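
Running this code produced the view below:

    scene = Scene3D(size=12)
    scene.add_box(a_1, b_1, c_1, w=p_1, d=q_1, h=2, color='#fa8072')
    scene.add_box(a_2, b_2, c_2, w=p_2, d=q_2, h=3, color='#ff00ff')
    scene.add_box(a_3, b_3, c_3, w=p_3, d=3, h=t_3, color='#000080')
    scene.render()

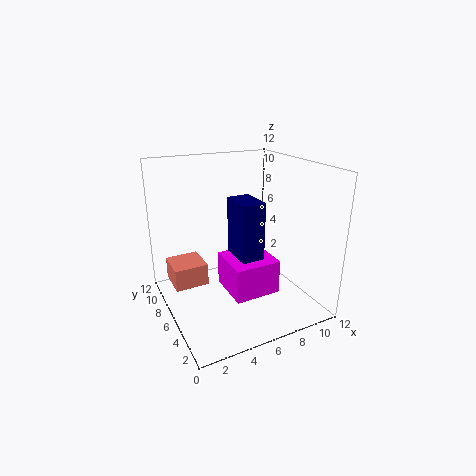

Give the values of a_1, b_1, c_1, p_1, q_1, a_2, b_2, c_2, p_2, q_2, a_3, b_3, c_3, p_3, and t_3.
a_1 = 1
b_1 = 8
c_1 = 1
p_1 = 3
q_1 = 3
a_2 = 5
b_2 = 4
c_2 = 1
p_2 = 4
q_2 = 4
a_3 = 6
b_3 = 5
c_3 = 4
p_3 = 2
t_3 = 5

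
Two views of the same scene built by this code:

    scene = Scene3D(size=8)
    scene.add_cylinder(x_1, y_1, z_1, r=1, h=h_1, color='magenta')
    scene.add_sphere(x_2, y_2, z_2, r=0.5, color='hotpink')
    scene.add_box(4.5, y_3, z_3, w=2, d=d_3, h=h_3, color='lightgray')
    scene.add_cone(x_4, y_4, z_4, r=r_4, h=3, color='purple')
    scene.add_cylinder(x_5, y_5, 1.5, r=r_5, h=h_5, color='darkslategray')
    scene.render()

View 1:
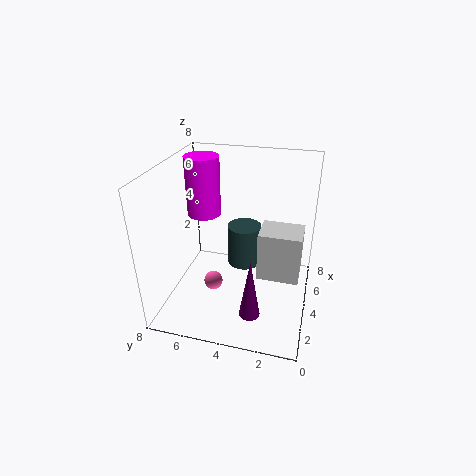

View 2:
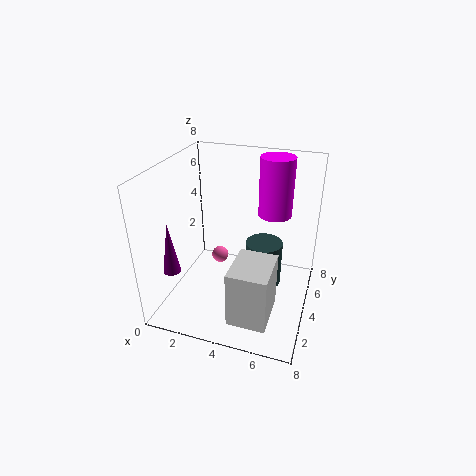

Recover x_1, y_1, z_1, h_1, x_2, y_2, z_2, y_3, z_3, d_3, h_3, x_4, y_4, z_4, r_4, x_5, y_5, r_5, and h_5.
x_1 = 5.5, y_1 = 6.5, z_1 = 4.5, h_1 = 3.5, x_2 = 2.5, y_2 = 5, z_2 = 2, y_3 = 0.5, z_3 = 1, d_3 = 2.5, h_3 = 3, x_4 = 0.5, y_4 = 2.5, z_4 = 2, r_4 = 0.5, x_5 = 5.5, y_5 = 4, r_5 = 1, h_5 = 2.5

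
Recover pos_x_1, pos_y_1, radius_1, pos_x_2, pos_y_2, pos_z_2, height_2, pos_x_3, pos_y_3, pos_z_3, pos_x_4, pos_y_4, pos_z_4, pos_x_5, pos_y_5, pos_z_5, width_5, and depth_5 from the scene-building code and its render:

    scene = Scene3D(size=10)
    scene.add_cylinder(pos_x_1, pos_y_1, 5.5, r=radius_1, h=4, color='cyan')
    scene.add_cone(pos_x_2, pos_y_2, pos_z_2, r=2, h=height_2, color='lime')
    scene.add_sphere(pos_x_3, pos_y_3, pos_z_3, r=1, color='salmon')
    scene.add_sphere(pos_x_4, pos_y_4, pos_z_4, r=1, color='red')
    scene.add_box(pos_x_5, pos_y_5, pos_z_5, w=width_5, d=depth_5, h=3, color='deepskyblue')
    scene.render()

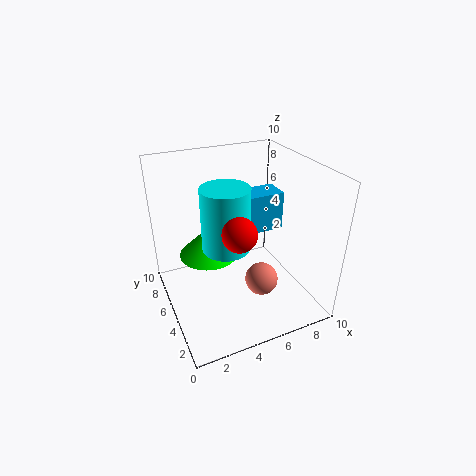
pos_x_1 = 3.5, pos_y_1 = 3.5, radius_1 = 1.5, pos_x_2 = 3, pos_y_2 = 5.5, pos_z_2 = 4, height_2 = 2, pos_x_3 = 5, pos_y_3 = 1.5, pos_z_3 = 4, pos_x_4 = 3.5, pos_y_4 = 1.5, pos_z_4 = 7.5, pos_x_5 = 6.5, pos_y_5 = 6.5, pos_z_5 = 4, width_5 = 3, depth_5 = 2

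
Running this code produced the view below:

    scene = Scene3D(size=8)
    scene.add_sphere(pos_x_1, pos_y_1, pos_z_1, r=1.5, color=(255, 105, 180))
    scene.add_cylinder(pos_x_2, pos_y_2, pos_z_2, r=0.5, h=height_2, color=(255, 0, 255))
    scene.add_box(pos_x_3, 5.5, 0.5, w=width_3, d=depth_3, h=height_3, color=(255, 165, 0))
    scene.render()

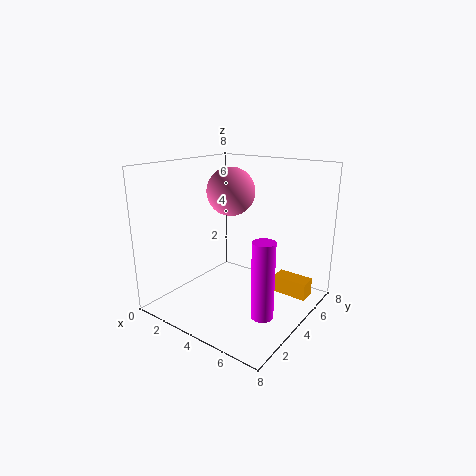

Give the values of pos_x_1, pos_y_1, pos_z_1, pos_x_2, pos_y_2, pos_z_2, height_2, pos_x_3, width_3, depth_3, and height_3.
pos_x_1 = 2; pos_y_1 = 6; pos_z_1 = 6; pos_x_2 = 7.5; pos_y_2 = 1; pos_z_2 = 2; height_2 = 3.5; pos_x_3 = 5.5; width_3 = 2; depth_3 = 1; height_3 = 1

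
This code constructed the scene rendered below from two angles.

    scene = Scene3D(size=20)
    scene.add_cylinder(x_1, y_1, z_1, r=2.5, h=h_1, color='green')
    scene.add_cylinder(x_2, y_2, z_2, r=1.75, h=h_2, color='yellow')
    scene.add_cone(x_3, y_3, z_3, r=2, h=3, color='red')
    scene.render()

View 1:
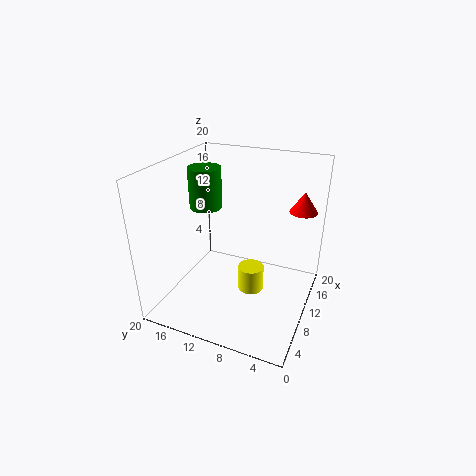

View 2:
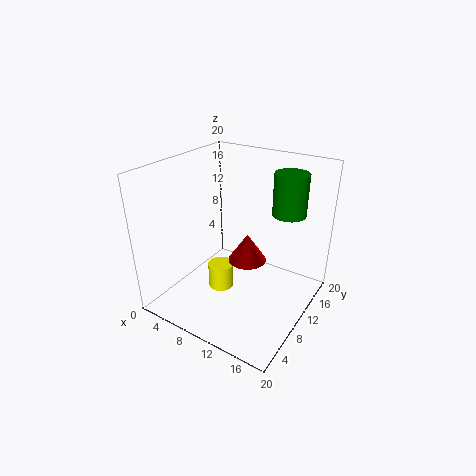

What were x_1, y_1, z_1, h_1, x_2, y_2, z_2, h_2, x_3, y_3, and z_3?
x_1 = 14.25
y_1 = 17.25
z_1 = 11.75
h_1 = 6.25
x_2 = 8.75
y_2 = 7.5
z_2 = 3.25
h_2 = 3.5
x_3 = 16
y_3 = 2.5
z_3 = 12.75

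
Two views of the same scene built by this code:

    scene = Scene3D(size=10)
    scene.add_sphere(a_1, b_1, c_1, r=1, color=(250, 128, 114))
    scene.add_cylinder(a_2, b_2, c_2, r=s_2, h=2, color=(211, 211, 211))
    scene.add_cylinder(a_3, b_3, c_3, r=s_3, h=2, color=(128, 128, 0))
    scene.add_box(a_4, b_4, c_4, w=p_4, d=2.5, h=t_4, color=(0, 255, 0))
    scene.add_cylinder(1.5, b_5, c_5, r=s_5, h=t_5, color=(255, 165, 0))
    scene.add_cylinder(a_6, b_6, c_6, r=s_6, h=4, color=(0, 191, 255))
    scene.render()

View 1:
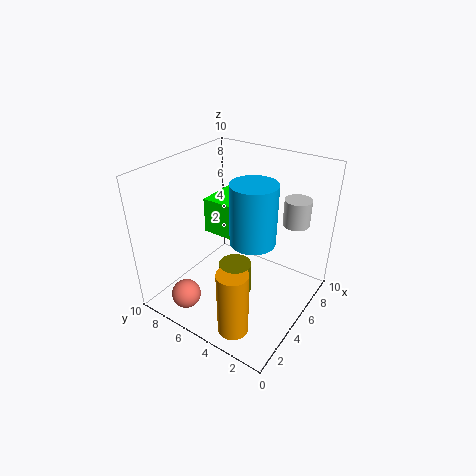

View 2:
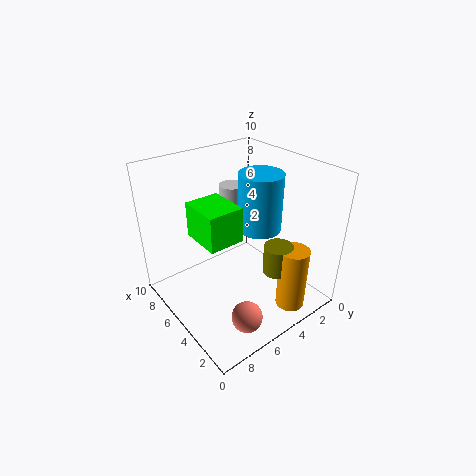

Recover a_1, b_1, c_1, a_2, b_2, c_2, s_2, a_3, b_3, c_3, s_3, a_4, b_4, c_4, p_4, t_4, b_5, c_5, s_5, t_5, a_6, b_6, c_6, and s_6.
a_1 = 1.5
b_1 = 7
c_1 = 1.5
a_2 = 9
b_2 = 2.5
c_2 = 5
s_2 = 1
a_3 = 2.5
b_3 = 3.5
c_3 = 3
s_3 = 1
a_4 = 4.5
b_4 = 5
c_4 = 5
p_4 = 3
t_4 = 2.5
b_5 = 3
c_5 = 0.5
s_5 = 1
t_5 = 4.5
a_6 = 4.5
b_6 = 3.5
c_6 = 5.5
s_6 = 1.5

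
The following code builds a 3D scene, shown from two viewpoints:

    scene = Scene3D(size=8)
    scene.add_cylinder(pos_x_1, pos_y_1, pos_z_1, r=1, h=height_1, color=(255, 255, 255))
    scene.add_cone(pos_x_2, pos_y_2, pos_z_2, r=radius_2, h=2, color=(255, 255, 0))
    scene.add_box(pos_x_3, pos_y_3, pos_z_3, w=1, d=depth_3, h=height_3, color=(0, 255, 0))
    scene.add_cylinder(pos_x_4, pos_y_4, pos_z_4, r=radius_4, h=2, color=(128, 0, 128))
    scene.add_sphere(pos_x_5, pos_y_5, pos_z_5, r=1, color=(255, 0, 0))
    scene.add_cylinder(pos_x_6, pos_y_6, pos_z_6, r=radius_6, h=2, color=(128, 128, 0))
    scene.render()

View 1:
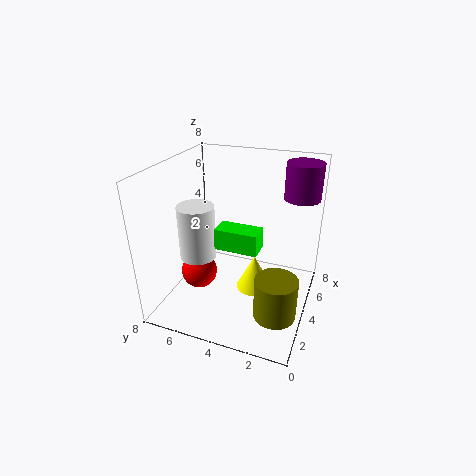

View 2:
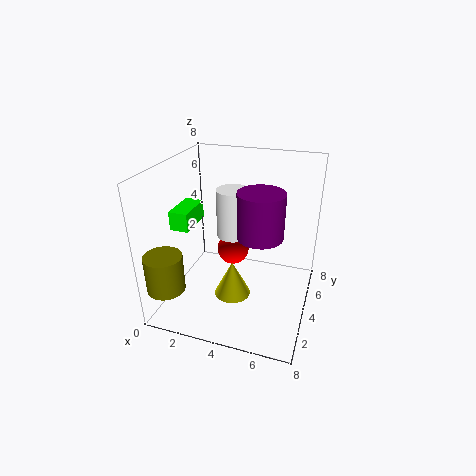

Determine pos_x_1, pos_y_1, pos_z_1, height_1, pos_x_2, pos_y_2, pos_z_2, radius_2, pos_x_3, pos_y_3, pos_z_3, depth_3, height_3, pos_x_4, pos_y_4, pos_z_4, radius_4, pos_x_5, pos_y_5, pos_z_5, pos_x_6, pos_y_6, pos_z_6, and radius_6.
pos_x_1 = 3, pos_y_1 = 6, pos_z_1 = 3, height_1 = 3, pos_x_2 = 4, pos_y_2 = 3, pos_z_2 = 1, radius_2 = 1, pos_x_3 = 1, pos_y_3 = 2, pos_z_3 = 5, depth_3 = 2, height_3 = 1, pos_x_4 = 6, pos_y_4 = 1, pos_z_4 = 6, radius_4 = 1, pos_x_5 = 3, pos_y_5 = 6, pos_z_5 = 2, pos_x_6 = 1, pos_y_6 = 1, pos_z_6 = 2, radius_6 = 1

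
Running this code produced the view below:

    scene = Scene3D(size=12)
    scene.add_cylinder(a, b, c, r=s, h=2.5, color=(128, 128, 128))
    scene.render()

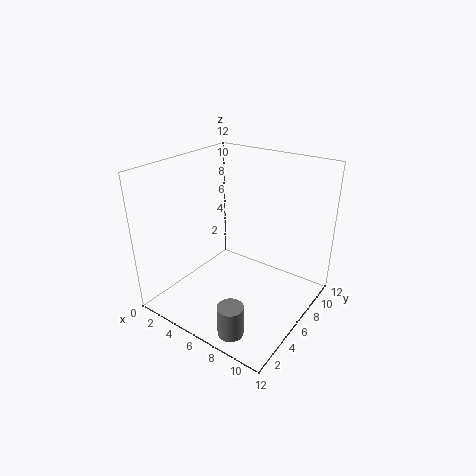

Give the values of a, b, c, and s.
a = 8.5, b = 1.5, c = 0.5, s = 1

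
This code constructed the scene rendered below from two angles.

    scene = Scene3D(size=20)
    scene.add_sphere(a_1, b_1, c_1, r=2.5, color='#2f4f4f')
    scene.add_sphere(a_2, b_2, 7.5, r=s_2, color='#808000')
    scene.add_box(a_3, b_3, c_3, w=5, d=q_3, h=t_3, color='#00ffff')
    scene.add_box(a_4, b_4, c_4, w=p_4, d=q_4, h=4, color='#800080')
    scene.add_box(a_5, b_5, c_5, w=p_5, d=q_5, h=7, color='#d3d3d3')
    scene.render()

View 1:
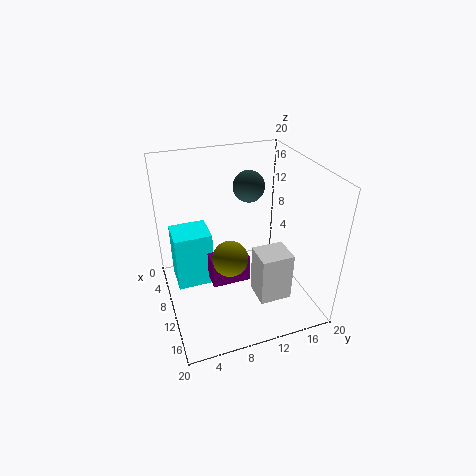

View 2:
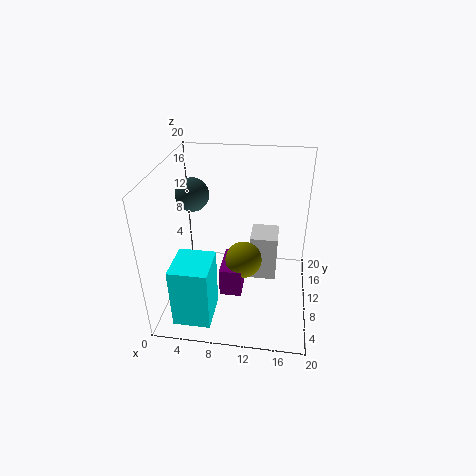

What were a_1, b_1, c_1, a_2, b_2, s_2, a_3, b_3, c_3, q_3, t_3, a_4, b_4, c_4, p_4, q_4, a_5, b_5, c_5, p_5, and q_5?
a_1 = 2.5
b_1 = 14.5
c_1 = 14
a_2 = 11
b_2 = 8.5
s_2 = 2.5
a_3 = 2.5
b_3 = 1.5
c_3 = 1
q_3 = 5.5
t_3 = 8.5
a_4 = 8
b_4 = 6
c_4 = 3
p_4 = 3
q_4 = 5.5
a_5 = 11.5
b_5 = 11.5
c_5 = 2
p_5 = 4
q_5 = 4.5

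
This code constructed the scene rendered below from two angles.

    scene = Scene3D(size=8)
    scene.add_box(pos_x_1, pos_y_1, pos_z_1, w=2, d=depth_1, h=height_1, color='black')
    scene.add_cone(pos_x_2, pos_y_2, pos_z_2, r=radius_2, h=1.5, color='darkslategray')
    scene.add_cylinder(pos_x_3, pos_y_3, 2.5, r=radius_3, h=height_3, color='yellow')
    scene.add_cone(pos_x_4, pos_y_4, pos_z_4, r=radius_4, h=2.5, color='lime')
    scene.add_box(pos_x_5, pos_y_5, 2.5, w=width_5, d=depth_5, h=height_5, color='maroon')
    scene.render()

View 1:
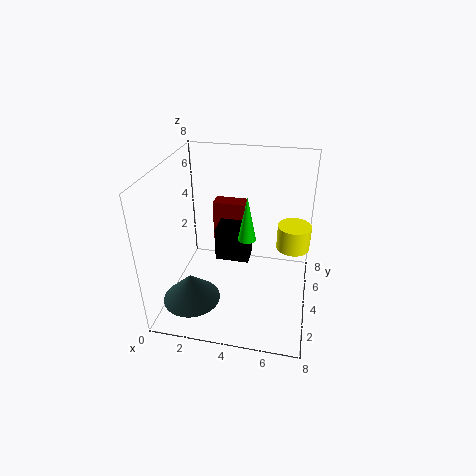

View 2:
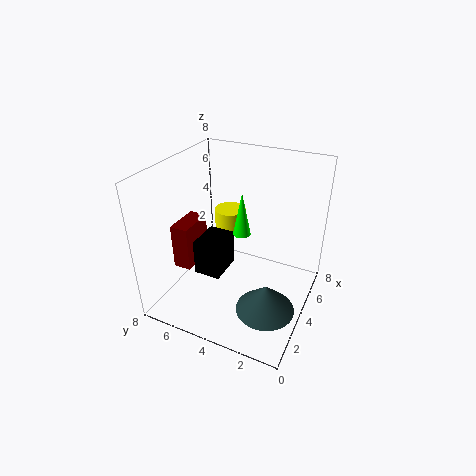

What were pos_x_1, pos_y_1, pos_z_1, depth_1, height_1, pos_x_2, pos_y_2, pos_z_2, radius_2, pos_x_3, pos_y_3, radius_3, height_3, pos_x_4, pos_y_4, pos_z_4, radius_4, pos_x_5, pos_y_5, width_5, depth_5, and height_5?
pos_x_1 = 2.5; pos_y_1 = 4.5; pos_z_1 = 2; depth_1 = 1.5; height_1 = 2; pos_x_2 = 2; pos_y_2 = 1.5; pos_z_2 = 1.5; radius_2 = 1.5; pos_x_3 = 7; pos_y_3 = 6; radius_3 = 1; height_3 = 1.5; pos_x_4 = 4.5; pos_y_4 = 4; pos_z_4 = 4; radius_4 = 0.5; pos_x_5 = 2; pos_y_5 = 6; width_5 = 2; depth_5 = 1; height_5 = 2.5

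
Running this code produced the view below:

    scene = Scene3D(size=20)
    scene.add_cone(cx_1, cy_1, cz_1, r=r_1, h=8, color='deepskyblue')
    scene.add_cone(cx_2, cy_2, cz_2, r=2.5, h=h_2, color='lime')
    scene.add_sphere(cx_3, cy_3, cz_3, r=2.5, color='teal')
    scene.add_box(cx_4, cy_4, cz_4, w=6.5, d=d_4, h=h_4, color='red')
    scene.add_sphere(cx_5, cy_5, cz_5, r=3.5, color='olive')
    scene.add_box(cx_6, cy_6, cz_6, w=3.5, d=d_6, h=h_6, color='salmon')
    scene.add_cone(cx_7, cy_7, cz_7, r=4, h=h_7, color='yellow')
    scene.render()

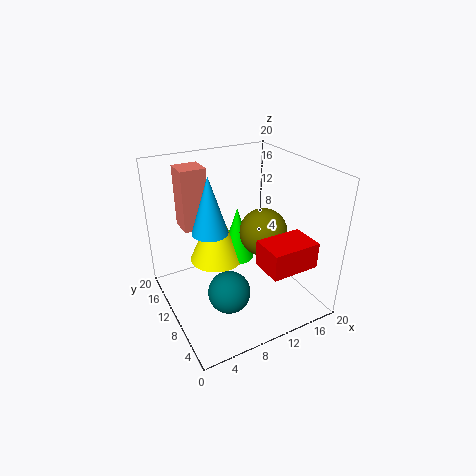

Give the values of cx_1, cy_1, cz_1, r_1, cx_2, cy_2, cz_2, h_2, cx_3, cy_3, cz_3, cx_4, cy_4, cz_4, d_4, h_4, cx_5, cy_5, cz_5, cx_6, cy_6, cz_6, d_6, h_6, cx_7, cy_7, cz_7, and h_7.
cx_1 = 6.5
cy_1 = 11.5
cz_1 = 11
r_1 = 2.5
cx_2 = 11.5
cy_2 = 13
cz_2 = 5
h_2 = 8
cx_3 = 5
cy_3 = 3
cz_3 = 7.5
cx_4 = 10.5
cy_4 = 1.5
cz_4 = 8
d_4 = 4.5
h_4 = 3.5
cx_5 = 14.5
cy_5 = 10.5
cz_5 = 9.5
cx_6 = 3.5
cy_6 = 13
cz_6 = 11
d_6 = 3.5
h_6 = 8.5
cx_7 = 8.5
cy_7 = 14
cz_7 = 5
h_7 = 8.5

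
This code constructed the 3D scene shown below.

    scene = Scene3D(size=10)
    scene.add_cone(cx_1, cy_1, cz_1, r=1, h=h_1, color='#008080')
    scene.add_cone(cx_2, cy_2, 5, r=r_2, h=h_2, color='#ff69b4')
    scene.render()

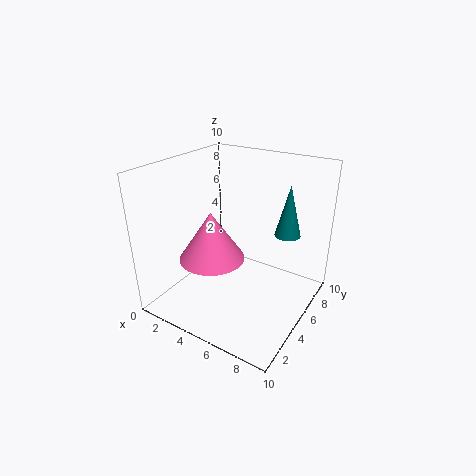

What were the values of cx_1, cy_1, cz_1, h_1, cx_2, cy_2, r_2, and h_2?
cx_1 = 7; cy_1 = 9; cz_1 = 4; h_1 = 4; cx_2 = 5; cy_2 = 2; r_2 = 2; h_2 = 3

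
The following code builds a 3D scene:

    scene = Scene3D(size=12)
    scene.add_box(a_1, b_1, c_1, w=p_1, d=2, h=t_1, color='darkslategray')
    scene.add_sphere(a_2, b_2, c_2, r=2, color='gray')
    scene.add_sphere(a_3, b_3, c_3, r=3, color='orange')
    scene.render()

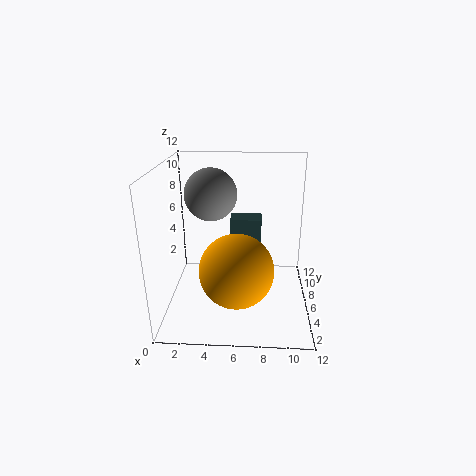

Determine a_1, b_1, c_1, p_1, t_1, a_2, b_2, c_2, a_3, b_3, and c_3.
a_1 = 5
b_1 = 10
c_1 = 3
p_1 = 3
t_1 = 3
a_2 = 4
b_2 = 5
c_2 = 10
a_3 = 6
b_3 = 4
c_3 = 4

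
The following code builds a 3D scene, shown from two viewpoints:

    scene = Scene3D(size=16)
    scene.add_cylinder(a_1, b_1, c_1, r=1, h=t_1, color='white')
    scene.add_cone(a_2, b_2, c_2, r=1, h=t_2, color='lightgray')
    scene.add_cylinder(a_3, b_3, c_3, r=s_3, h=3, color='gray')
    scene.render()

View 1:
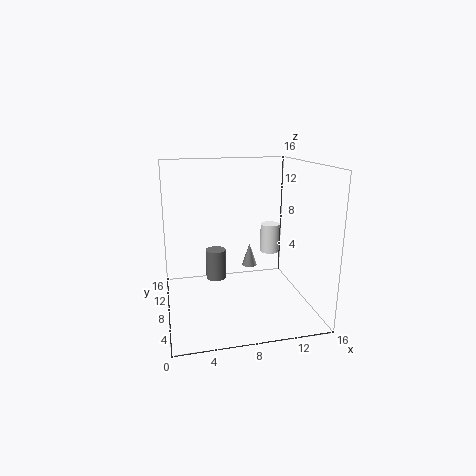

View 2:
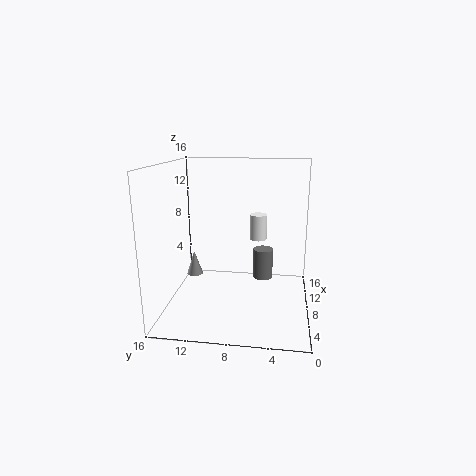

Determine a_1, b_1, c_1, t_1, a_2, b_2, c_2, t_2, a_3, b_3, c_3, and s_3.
a_1 = 11
b_1 = 6
c_1 = 7
t_1 = 3
a_2 = 11
b_2 = 14
c_2 = 2
t_2 = 3
a_3 = 5
b_3 = 5
c_3 = 5
s_3 = 1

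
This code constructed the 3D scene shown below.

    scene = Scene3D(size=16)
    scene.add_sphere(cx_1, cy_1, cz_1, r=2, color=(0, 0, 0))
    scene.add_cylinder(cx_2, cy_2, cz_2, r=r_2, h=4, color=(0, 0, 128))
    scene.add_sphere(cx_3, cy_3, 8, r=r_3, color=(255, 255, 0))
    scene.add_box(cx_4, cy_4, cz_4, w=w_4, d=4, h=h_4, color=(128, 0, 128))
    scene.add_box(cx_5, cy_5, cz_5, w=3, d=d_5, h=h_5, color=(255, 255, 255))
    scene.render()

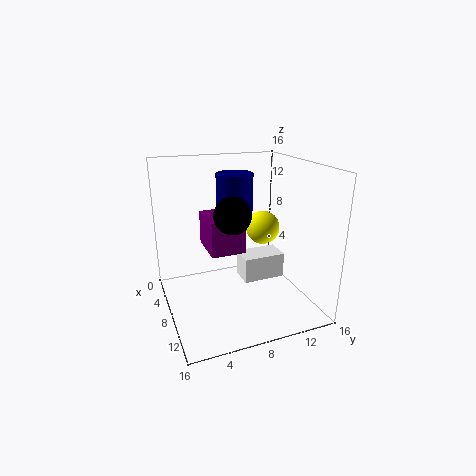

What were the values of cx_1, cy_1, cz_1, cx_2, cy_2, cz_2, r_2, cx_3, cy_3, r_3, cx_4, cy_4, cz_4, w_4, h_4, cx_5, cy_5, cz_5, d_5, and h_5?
cx_1 = 9; cy_1 = 7; cz_1 = 11; cx_2 = 7; cy_2 = 8; cz_2 = 11; r_2 = 2; cx_3 = 6; cy_3 = 12; r_3 = 2; cx_4 = 3; cy_4 = 5; cz_4 = 6; w_4 = 5; h_4 = 4; cx_5 = 5; cy_5 = 9; cz_5 = 2; d_5 = 5; h_5 = 3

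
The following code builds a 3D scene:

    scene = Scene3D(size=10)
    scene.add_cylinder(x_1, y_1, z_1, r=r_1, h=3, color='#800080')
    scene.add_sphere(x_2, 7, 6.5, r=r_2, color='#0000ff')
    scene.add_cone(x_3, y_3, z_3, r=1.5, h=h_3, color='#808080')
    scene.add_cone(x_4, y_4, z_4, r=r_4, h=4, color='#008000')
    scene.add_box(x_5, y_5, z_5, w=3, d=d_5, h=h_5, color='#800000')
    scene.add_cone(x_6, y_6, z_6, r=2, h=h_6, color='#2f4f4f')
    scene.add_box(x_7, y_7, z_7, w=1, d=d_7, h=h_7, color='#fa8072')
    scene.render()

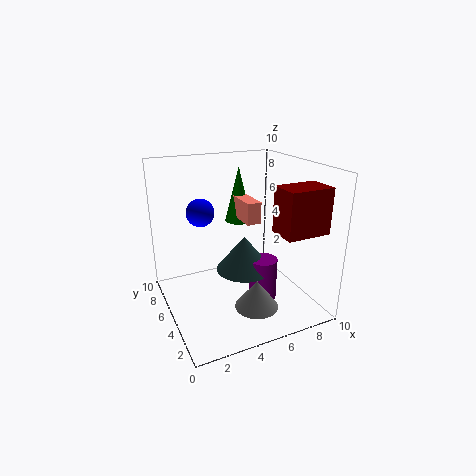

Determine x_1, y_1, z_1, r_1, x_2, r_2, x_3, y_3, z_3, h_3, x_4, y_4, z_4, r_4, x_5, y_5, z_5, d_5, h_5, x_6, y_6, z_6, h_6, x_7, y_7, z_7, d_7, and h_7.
x_1 = 6.5; y_1 = 4; z_1 = 0.5; r_1 = 1; x_2 = 3; r_2 = 1; x_3 = 5.5; y_3 = 3; z_3 = 0.5; h_3 = 2; x_4 = 6; y_4 = 7; z_4 = 5.5; r_4 = 1; x_5 = 6.5; y_5 = 1; z_5 = 6; d_5 = 2; h_5 = 3; x_6 = 5.5; y_6 = 5; z_6 = 2.5; h_6 = 2.5; x_7 = 5.5; y_7 = 4.5; z_7 = 6; d_7 = 2.5; h_7 = 1.5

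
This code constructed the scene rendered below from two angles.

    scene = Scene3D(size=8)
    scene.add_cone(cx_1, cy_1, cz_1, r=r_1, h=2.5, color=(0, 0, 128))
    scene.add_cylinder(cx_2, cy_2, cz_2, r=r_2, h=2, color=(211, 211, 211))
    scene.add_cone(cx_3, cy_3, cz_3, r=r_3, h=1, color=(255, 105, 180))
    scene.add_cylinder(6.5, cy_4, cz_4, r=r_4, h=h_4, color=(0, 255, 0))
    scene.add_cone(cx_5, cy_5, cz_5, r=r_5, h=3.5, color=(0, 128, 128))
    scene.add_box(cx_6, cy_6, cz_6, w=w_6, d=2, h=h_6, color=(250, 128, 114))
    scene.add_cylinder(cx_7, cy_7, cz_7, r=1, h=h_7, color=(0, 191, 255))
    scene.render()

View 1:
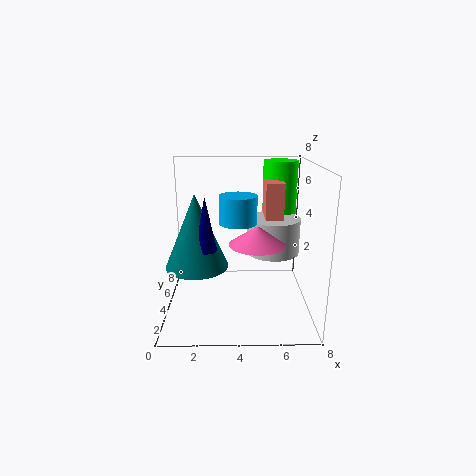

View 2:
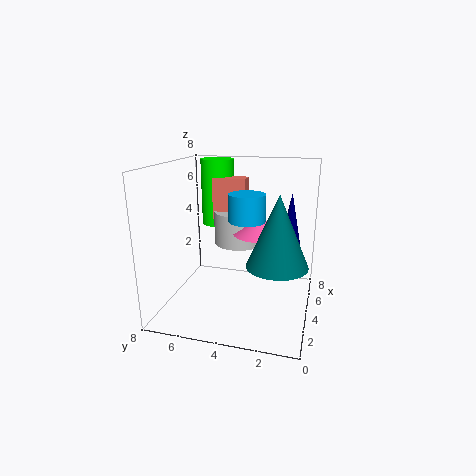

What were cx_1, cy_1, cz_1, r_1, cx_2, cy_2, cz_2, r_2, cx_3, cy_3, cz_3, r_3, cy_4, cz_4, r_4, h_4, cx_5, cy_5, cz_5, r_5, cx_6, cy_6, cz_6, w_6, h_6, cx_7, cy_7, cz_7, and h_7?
cx_1 = 2.5
cy_1 = 1
cz_1 = 4.5
r_1 = 0.5
cx_2 = 6
cy_2 = 4.5
cz_2 = 3
r_2 = 1.5
cx_3 = 5
cy_3 = 3
cz_3 = 4
r_3 = 1.5
cy_4 = 6
cz_4 = 4
r_4 = 1
h_4 = 4
cx_5 = 2
cy_5 = 1.5
cz_5 = 3.5
r_5 = 1.5
cx_6 = 5.5
cy_6 = 4
cz_6 = 4.5
w_6 = 1
h_6 = 2.5
cx_7 = 4
cy_7 = 3.5
cz_7 = 5
h_7 = 1.5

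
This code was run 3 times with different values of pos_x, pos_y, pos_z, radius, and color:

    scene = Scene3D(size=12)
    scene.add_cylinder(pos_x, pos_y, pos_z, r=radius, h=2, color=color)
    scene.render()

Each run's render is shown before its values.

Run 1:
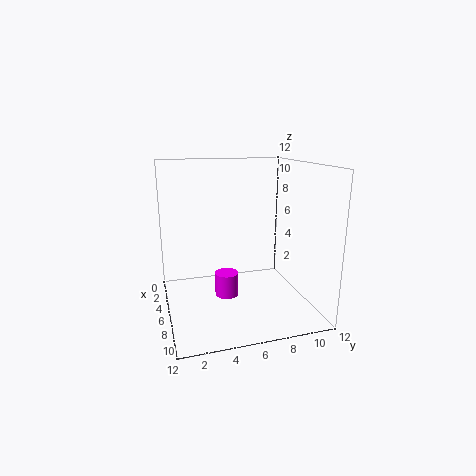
pos_x = 6
pos_y = 5
pos_z = 1
radius = 1
color = 'magenta'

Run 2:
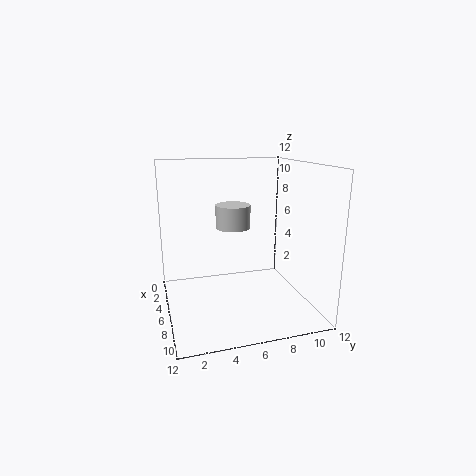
pos_x = 4.5
pos_y = 6
pos_z = 6.5
radius = 1.5
color = 'lightgray'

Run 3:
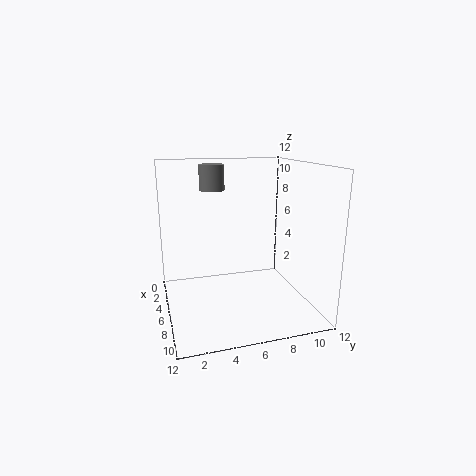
pos_x = 5.5
pos_y = 4
pos_z = 10
radius = 1
color = 'gray'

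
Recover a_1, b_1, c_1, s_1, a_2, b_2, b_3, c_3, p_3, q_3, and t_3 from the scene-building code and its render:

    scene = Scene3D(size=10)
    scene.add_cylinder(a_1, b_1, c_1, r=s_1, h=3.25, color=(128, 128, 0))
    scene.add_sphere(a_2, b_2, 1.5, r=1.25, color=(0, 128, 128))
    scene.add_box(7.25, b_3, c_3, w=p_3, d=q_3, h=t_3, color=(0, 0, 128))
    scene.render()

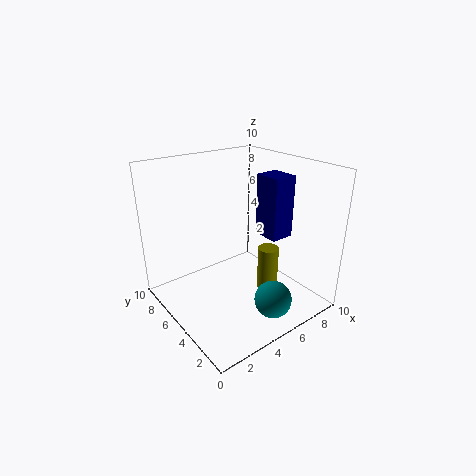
a_1 = 7; b_1 = 4; c_1 = 0.75; s_1 = 0.75; a_2 = 5.5; b_2 = 1.75; b_3 = 3.75; c_3 = 4.5; p_3 = 1.75; q_3 = 2; t_3 = 4.5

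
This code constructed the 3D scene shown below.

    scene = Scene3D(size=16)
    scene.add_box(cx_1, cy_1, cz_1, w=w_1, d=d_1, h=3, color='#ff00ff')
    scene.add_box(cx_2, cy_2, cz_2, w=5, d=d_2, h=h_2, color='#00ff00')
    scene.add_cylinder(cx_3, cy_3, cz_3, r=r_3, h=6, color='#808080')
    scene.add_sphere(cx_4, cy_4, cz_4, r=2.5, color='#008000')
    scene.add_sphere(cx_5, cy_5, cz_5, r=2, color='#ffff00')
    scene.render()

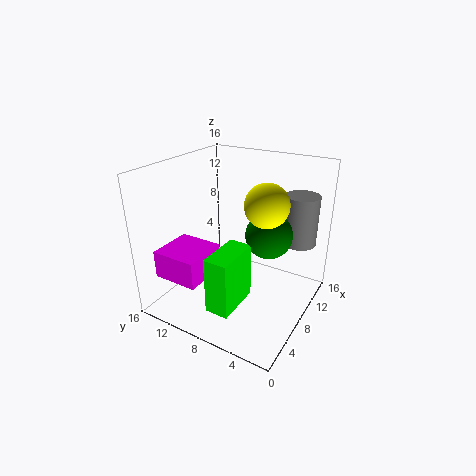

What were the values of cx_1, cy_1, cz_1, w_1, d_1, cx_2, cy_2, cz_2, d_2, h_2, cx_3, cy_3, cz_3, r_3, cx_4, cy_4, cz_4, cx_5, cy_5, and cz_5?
cx_1 = 1.5, cy_1 = 9.5, cz_1 = 4.5, w_1 = 5, d_1 = 5, cx_2 = 1.5, cy_2 = 5.5, cz_2 = 2.5, d_2 = 2.5, h_2 = 6, cx_3 = 14, cy_3 = 3, cz_3 = 6, r_3 = 2, cx_4 = 8.5, cy_4 = 4.5, cz_4 = 9, cx_5 = 4.5, cy_5 = 3, cz_5 = 14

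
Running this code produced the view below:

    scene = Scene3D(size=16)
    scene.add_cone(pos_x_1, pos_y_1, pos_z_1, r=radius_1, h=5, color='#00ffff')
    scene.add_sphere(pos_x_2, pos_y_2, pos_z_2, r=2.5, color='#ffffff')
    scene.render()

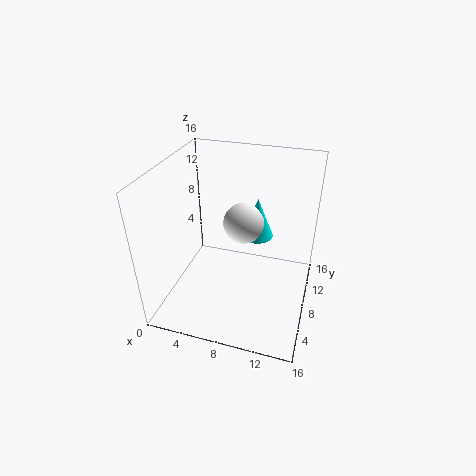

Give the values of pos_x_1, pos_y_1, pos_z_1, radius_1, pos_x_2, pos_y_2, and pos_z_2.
pos_x_1 = 9; pos_y_1 = 13; pos_z_1 = 5.5; radius_1 = 2; pos_x_2 = 7.5; pos_y_2 = 12; pos_z_2 = 7.5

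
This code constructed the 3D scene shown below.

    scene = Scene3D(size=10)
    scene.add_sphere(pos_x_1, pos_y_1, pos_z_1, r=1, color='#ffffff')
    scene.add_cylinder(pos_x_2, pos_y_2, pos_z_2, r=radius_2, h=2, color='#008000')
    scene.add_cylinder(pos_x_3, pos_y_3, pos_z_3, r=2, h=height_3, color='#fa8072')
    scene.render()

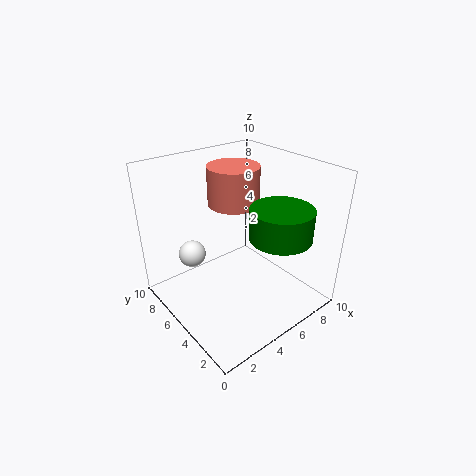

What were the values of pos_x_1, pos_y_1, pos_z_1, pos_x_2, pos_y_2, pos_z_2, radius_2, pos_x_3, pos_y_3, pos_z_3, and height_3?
pos_x_1 = 3, pos_y_1 = 8, pos_z_1 = 3, pos_x_2 = 6, pos_y_2 = 2, pos_z_2 = 6, radius_2 = 2, pos_x_3 = 7, pos_y_3 = 8, pos_z_3 = 6, height_3 = 3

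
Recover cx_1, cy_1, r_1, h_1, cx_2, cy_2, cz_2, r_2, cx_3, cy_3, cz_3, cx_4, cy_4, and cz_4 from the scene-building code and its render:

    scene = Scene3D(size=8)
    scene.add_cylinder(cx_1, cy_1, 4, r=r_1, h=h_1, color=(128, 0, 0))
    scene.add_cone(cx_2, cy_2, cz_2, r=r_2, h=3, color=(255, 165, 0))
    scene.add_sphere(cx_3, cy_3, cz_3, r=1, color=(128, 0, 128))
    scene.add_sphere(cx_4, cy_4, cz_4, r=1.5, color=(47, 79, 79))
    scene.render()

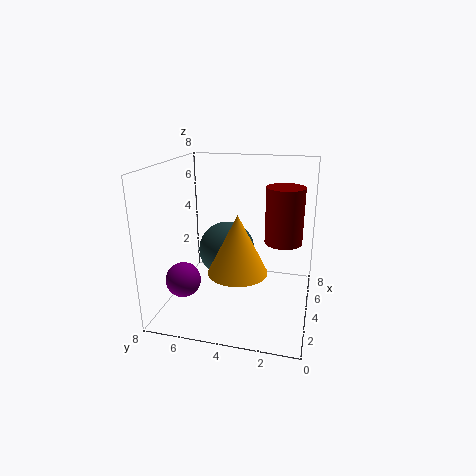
cx_1 = 4; cy_1 = 1.5; r_1 = 1; h_1 = 3; cx_2 = 2; cy_2 = 3.5; cz_2 = 3; r_2 = 1.5; cx_3 = 3; cy_3 = 7; cz_3 = 1.5; cx_4 = 3.5; cy_4 = 4.5; cz_4 = 3.5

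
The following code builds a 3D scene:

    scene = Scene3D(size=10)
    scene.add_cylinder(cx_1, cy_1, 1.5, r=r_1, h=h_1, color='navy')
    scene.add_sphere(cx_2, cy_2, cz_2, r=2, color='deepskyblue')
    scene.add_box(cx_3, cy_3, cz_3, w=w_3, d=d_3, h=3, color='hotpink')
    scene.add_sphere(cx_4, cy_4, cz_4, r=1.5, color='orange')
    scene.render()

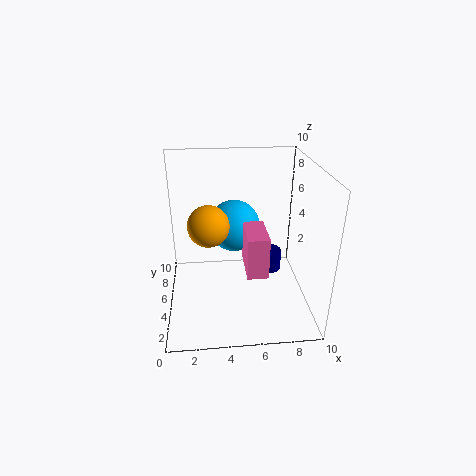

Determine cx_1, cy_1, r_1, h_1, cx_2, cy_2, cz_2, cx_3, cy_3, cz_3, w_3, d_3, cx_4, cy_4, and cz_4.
cx_1 = 7.5
cy_1 = 6.5
r_1 = 1
h_1 = 1.5
cx_2 = 5
cy_2 = 8
cz_2 = 4.5
cx_3 = 5.5
cy_3 = 3.5
cz_3 = 2.5
w_3 = 1.5
d_3 = 3
cx_4 = 3
cy_4 = 6
cz_4 = 5.5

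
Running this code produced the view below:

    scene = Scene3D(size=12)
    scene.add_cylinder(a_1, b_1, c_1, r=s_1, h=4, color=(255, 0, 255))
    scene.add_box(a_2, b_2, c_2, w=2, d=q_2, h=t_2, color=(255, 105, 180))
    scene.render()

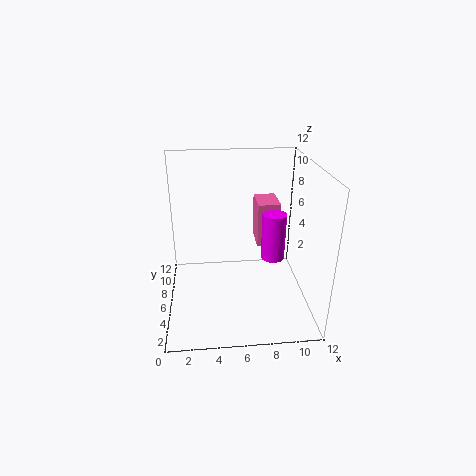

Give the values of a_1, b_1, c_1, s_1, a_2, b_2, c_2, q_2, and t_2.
a_1 = 9
b_1 = 6
c_1 = 4
s_1 = 1
a_2 = 8
b_2 = 8
c_2 = 4
q_2 = 3
t_2 = 4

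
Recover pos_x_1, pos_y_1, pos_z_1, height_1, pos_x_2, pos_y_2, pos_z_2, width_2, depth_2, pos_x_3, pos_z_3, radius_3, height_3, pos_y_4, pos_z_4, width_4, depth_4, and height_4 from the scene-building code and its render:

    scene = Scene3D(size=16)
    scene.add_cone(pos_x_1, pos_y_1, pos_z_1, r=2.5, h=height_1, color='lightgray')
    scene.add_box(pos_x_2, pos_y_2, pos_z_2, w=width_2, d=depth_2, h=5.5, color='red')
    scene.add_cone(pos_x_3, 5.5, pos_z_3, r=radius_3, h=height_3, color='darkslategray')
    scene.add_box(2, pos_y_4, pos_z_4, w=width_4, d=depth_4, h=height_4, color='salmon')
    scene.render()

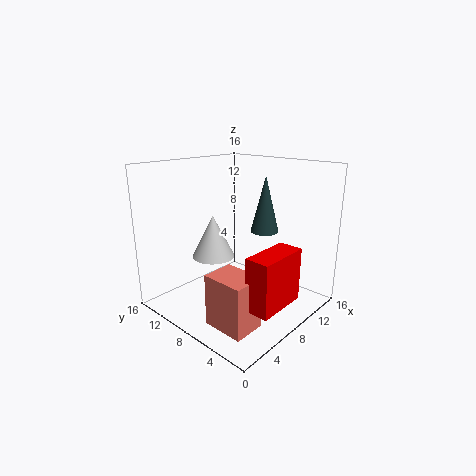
pos_x_1 = 7.5; pos_y_1 = 11.5; pos_z_1 = 5; height_1 = 5; pos_x_2 = 3.5; pos_y_2 = 0.5; pos_z_2 = 3; width_2 = 5.5; depth_2 = 2.5; pos_x_3 = 9.5; pos_z_3 = 9; radius_3 = 1.5; height_3 = 6; pos_y_4 = 2.5; pos_z_4 = 0.5; width_4 = 3.5; depth_4 = 4.5; height_4 = 5.5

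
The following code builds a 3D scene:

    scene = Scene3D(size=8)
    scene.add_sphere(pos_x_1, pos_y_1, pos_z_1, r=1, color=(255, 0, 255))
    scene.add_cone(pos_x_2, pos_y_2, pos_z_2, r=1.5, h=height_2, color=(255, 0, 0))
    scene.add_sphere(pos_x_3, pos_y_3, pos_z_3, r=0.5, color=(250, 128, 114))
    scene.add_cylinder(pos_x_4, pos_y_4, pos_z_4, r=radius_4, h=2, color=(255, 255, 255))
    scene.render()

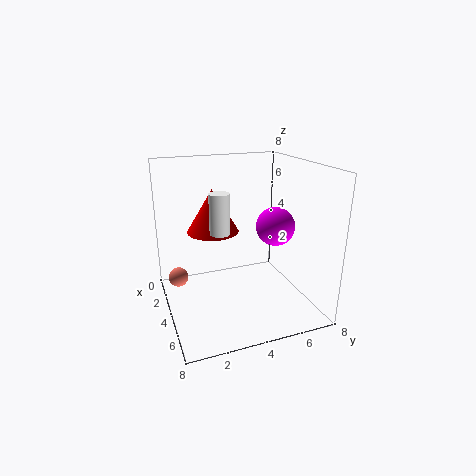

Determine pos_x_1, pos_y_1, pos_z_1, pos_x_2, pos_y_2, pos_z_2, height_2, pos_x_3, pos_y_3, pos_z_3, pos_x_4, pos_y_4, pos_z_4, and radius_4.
pos_x_1 = 5.5, pos_y_1 = 5.5, pos_z_1 = 5, pos_x_2 = 2.5, pos_y_2 = 3, pos_z_2 = 4, height_2 = 2.5, pos_x_3 = 4.5, pos_y_3 = 0.5, pos_z_3 = 2.5, pos_x_4 = 5.5, pos_y_4 = 2.5, pos_z_4 = 5, radius_4 = 0.5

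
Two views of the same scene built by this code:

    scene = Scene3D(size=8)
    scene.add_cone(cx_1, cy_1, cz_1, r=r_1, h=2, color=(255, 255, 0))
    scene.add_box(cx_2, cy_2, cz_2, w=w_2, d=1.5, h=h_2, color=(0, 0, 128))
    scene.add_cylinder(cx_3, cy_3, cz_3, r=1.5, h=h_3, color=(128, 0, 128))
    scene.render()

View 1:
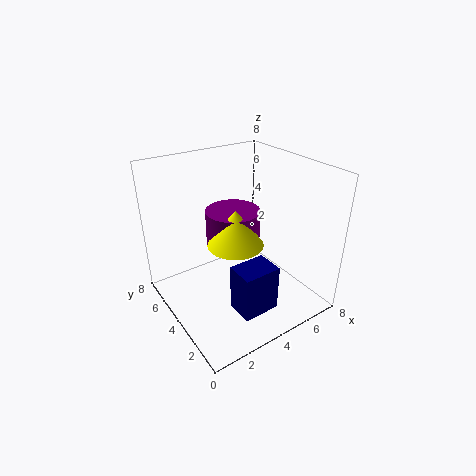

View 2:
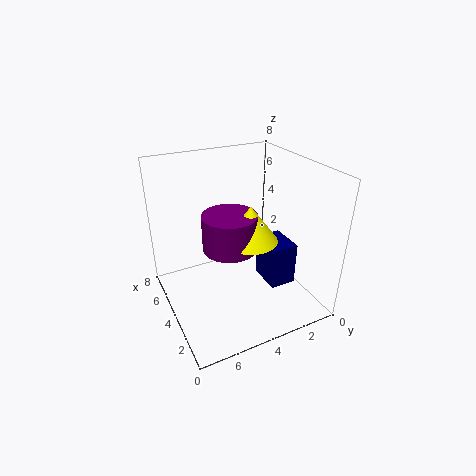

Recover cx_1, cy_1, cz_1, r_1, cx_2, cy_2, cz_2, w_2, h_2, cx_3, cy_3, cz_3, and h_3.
cx_1 = 3.5; cy_1 = 3.5; cz_1 = 4; r_1 = 1.5; cx_2 = 2.5; cy_2 = 1; cz_2 = 1; w_2 = 2; h_2 = 2.5; cx_3 = 4; cy_3 = 4.5; cz_3 = 3.5; h_3 = 2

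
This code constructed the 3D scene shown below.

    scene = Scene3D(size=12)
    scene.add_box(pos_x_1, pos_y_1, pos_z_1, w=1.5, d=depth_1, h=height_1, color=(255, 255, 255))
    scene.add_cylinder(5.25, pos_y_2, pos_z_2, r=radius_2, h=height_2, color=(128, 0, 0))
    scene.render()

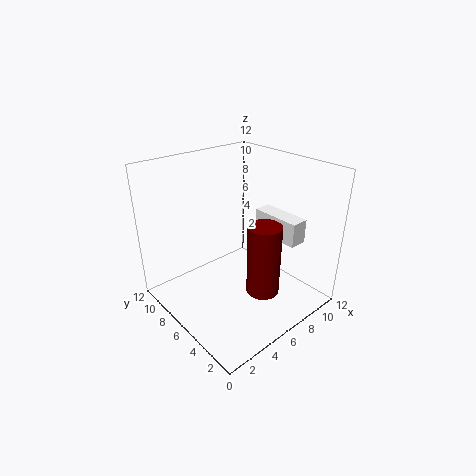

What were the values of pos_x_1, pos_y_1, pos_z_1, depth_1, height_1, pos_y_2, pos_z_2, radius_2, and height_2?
pos_x_1 = 8.5, pos_y_1 = 2.25, pos_z_1 = 5.75, depth_1 = 4.25, height_1 = 2, pos_y_2 = 2.25, pos_z_2 = 3.25, radius_2 = 1.25, height_2 = 5.5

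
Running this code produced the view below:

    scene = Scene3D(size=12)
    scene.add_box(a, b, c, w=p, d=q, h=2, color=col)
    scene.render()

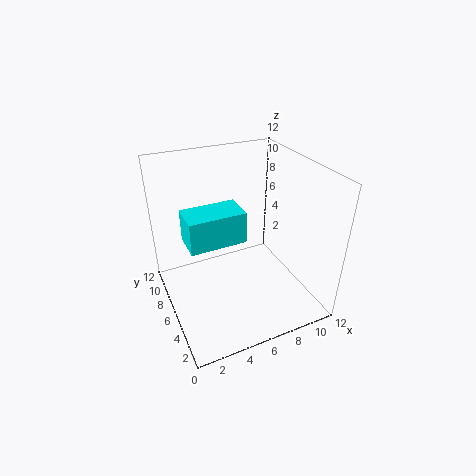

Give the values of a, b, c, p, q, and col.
a = 0.5, b = 0.5, c = 9.5, p = 3.5, q = 2, col = 'cyan'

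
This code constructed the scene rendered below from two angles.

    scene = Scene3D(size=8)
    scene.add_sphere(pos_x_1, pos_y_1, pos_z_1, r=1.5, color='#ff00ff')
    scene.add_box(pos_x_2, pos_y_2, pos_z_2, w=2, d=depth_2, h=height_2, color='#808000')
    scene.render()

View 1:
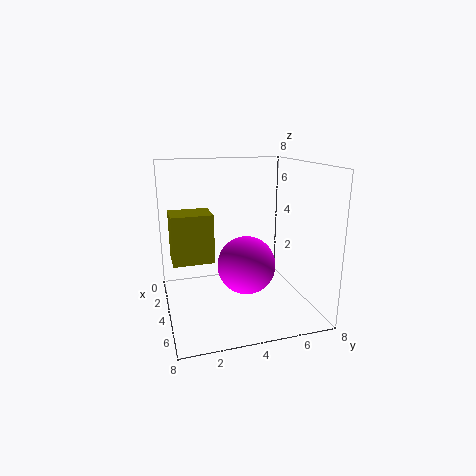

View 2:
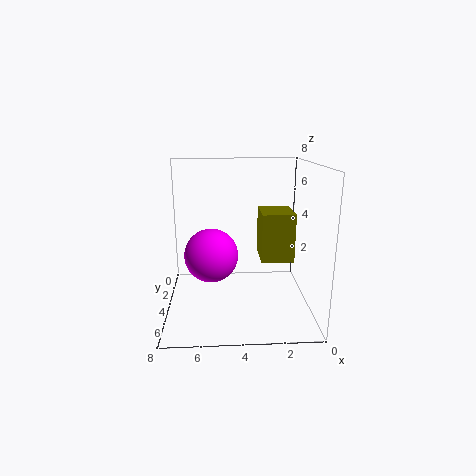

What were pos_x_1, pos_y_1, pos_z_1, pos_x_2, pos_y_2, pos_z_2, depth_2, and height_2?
pos_x_1 = 5.5
pos_y_1 = 4
pos_z_1 = 3
pos_x_2 = 0.5
pos_y_2 = 0.5
pos_z_2 = 2
depth_2 = 2.5
height_2 = 3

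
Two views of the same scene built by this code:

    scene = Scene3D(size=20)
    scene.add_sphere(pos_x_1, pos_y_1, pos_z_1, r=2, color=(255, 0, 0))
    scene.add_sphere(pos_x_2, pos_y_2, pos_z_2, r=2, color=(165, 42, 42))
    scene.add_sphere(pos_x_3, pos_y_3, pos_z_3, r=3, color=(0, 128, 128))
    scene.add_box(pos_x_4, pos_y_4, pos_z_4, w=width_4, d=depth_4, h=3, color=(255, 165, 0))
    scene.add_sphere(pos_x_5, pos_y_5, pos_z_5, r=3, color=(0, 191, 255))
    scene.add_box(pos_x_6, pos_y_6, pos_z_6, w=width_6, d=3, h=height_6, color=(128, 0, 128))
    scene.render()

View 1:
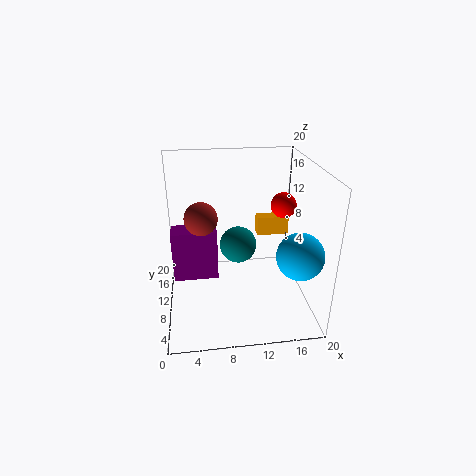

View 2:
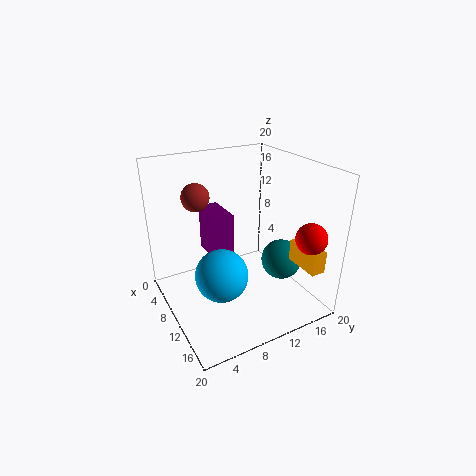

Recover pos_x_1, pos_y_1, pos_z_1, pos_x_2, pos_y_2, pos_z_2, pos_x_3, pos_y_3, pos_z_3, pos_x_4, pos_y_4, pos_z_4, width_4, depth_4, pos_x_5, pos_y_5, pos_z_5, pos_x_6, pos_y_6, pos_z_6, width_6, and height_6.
pos_x_1 = 18, pos_y_1 = 16, pos_z_1 = 12, pos_x_2 = 5, pos_y_2 = 6, pos_z_2 = 15, pos_x_3 = 11, pos_y_3 = 17, pos_z_3 = 5, pos_x_4 = 14, pos_y_4 = 16, pos_z_4 = 7, width_4 = 5, depth_4 = 2, pos_x_5 = 17, pos_y_5 = 4, pos_z_5 = 10, pos_x_6 = 1, pos_y_6 = 8, pos_z_6 = 5, width_6 = 6, height_6 = 7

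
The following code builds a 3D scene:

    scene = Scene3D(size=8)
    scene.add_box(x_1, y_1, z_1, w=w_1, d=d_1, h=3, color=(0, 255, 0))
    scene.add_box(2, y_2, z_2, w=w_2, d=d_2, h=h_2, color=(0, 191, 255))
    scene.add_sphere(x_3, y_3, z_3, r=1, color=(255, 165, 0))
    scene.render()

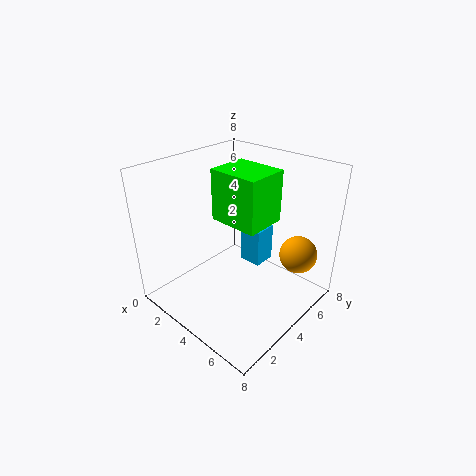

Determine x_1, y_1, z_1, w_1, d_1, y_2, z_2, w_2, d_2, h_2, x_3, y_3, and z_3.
x_1 = 2
y_1 = 4
z_1 = 4.5
w_1 = 3
d_1 = 2.5
y_2 = 6.5
z_2 = 0.5
w_2 = 1.5
d_2 = 1.5
h_2 = 2.5
x_3 = 7
y_3 = 5.5
z_3 = 3.5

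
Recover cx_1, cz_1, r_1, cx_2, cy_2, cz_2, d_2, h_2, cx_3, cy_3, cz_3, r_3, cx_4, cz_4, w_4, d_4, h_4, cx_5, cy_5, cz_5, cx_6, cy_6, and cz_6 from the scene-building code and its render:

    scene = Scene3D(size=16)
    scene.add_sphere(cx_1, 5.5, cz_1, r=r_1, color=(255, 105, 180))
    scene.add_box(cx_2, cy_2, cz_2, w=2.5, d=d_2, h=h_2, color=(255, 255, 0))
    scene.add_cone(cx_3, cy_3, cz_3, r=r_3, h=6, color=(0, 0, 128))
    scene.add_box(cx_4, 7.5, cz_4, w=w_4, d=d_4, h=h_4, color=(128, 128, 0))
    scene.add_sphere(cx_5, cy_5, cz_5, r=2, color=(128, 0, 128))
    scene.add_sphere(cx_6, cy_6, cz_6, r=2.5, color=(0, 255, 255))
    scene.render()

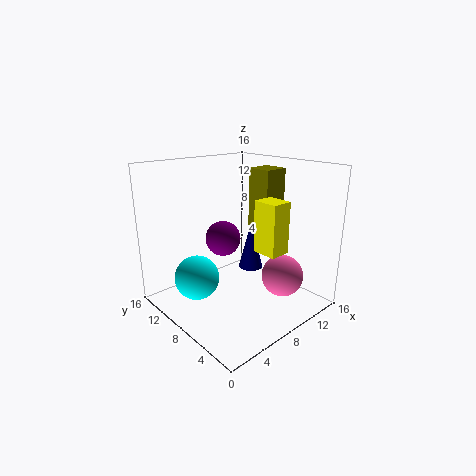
cx_1 = 13; cz_1 = 2.5; r_1 = 2.5; cx_2 = 10; cy_2 = 4.5; cz_2 = 6; d_2 = 3; h_2 = 6; cx_3 = 12; cy_3 = 10; cz_3 = 2.5; r_3 = 1.5; cx_4 = 12; cz_4 = 8; w_4 = 3; d_4 = 3; h_4 = 7; cx_5 = 7.5; cy_5 = 10; cz_5 = 7.5; cx_6 = 4; cy_6 = 10.5; cz_6 = 3.5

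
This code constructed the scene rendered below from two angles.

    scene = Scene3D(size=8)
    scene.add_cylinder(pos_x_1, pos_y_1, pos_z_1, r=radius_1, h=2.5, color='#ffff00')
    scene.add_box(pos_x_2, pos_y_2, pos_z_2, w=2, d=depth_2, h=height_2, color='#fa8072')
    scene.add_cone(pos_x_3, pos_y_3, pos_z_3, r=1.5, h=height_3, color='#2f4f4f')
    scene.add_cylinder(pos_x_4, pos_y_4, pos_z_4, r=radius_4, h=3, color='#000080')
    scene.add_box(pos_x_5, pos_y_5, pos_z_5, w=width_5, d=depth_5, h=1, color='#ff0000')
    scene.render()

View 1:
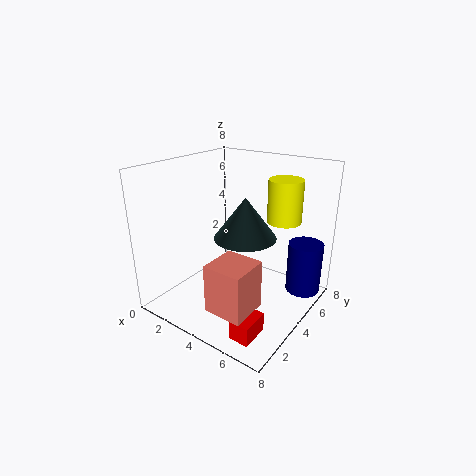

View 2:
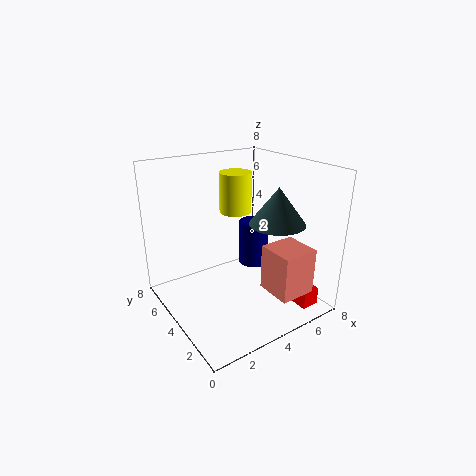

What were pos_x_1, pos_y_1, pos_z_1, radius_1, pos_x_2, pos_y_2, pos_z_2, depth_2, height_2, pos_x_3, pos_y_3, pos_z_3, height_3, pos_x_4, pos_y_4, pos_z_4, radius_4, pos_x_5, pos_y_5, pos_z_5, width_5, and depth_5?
pos_x_1 = 5.5; pos_y_1 = 6.5; pos_z_1 = 4.5; radius_1 = 1; pos_x_2 = 4.5; pos_y_2 = 0.5; pos_z_2 = 1.5; depth_2 = 2; height_2 = 2.5; pos_x_3 = 5.5; pos_y_3 = 2.5; pos_z_3 = 5; height_3 = 2; pos_x_4 = 7; pos_y_4 = 6.5; pos_z_4 = 0.5; radius_4 = 1; pos_x_5 = 6; pos_y_5 = 0.5; pos_z_5 = 0.5; width_5 = 1; depth_5 = 1.5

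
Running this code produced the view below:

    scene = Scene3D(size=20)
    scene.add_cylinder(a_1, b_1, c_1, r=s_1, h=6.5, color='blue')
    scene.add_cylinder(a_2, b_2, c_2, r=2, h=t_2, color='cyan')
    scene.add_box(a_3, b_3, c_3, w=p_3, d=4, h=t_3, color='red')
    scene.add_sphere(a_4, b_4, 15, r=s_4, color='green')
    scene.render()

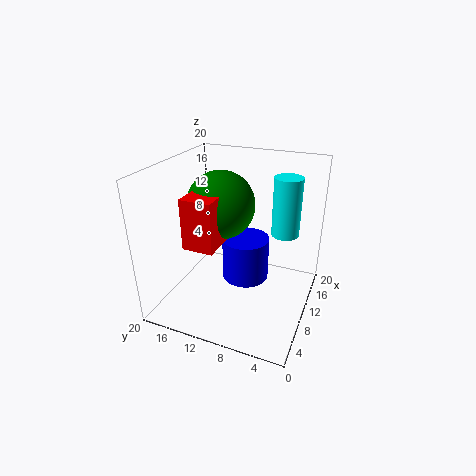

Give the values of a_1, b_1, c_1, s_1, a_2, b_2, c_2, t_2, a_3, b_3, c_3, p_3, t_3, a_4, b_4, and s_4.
a_1 = 13, b_1 = 10, c_1 = 2, s_1 = 3.5, a_2 = 14.5, b_2 = 4.5, c_2 = 9.5, t_2 = 8.5, a_3 = 3, b_3 = 10.5, c_3 = 11, p_3 = 5, t_3 = 6.5, a_4 = 9, b_4 = 12, s_4 = 4.5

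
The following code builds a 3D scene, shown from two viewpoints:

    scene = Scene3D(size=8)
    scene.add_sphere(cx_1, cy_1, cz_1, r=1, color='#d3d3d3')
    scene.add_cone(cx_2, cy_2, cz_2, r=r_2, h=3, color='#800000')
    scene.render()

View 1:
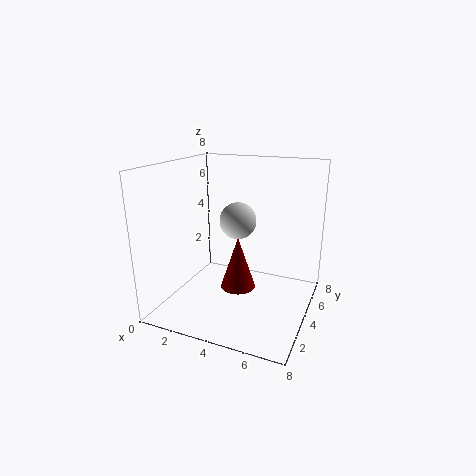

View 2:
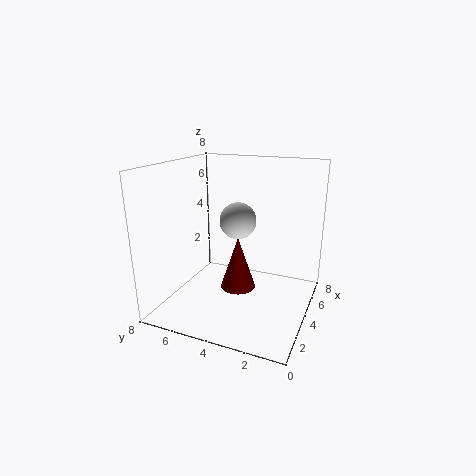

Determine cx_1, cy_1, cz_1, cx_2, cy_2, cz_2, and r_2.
cx_1 = 4
cy_1 = 4
cz_1 = 5
cx_2 = 4
cy_2 = 4
cz_2 = 1
r_2 = 1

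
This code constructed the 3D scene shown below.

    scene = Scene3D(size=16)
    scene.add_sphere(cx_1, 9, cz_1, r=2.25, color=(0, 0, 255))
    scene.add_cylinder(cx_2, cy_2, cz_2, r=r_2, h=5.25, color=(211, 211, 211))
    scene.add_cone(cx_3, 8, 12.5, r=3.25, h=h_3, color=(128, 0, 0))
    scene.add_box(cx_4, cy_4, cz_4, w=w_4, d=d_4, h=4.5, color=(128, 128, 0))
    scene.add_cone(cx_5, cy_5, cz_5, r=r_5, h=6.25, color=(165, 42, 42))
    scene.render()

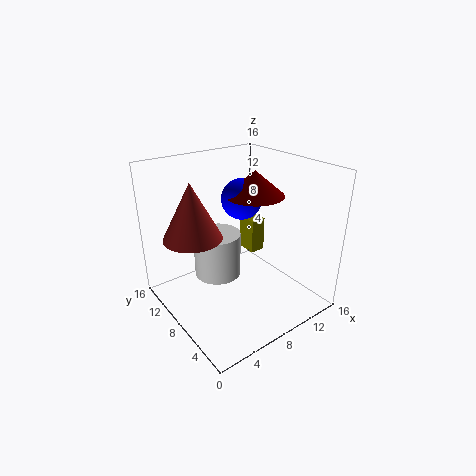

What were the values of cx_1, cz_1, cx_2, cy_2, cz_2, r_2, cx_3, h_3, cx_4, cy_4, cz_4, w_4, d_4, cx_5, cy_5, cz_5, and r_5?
cx_1 = 9.25; cz_1 = 12; cx_2 = 7; cy_2 = 10.75; cz_2 = 2.5; r_2 = 2.75; cx_3 = 10.25; h_3 = 2.75; cx_4 = 13; cy_4 = 11.5; cz_4 = 2.75; w_4 = 2; d_4 = 2.75; cx_5 = 3.75; cy_5 = 10.5; cz_5 = 8.25; r_5 = 3.25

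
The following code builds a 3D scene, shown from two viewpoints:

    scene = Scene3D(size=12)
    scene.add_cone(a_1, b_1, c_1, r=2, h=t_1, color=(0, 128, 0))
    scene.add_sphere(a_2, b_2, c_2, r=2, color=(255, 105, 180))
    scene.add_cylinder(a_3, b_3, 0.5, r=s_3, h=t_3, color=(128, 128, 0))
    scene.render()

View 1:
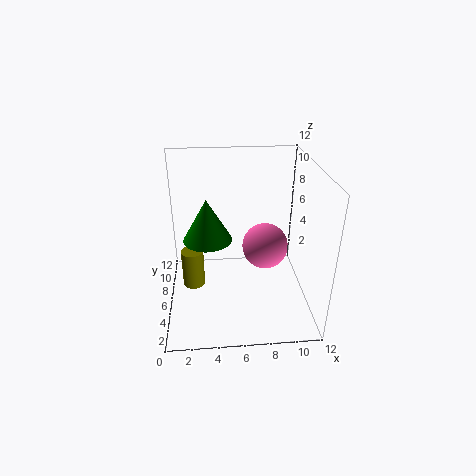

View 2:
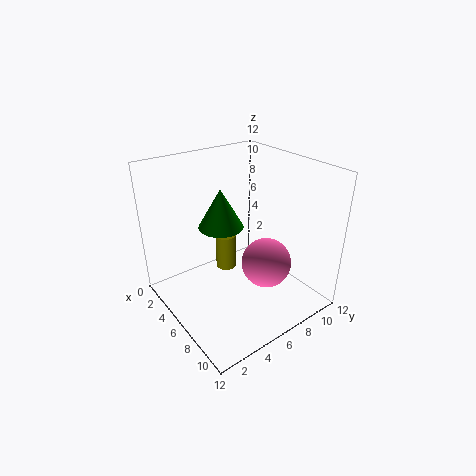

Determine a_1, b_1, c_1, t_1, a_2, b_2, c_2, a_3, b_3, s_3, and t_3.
a_1 = 3.5
b_1 = 6
c_1 = 6
t_1 = 3.5
a_2 = 8.5
b_2 = 7
c_2 = 4.5
a_3 = 2
b_3 = 7.5
s_3 = 1
t_3 = 3.5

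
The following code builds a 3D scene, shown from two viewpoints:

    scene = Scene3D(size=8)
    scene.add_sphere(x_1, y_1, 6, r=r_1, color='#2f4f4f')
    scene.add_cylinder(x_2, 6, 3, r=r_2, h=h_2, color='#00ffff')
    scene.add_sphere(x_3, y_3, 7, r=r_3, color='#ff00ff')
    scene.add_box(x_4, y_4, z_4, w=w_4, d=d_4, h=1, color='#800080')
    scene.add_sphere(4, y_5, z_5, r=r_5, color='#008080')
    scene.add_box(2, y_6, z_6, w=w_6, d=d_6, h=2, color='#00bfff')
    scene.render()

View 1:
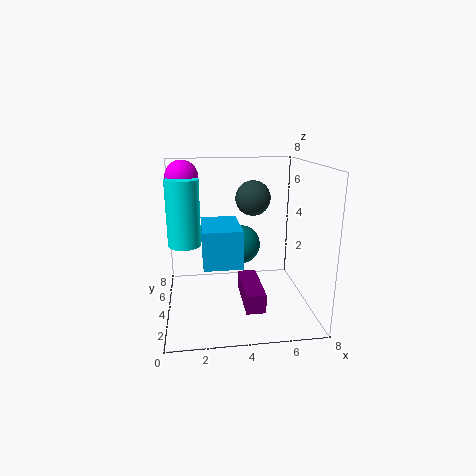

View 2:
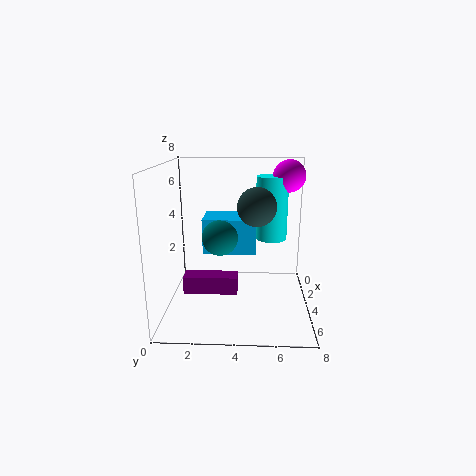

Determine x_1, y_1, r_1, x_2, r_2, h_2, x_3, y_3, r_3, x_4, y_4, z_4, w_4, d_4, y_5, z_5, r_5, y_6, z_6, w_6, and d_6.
x_1 = 5; y_1 = 5; r_1 = 1; x_2 = 1; r_2 = 1; h_2 = 4; x_3 = 1; y_3 = 7; r_3 = 1; x_4 = 4; y_4 = 1; z_4 = 1; w_4 = 1; d_4 = 3; y_5 = 3; z_5 = 4; r_5 = 1; y_6 = 2; z_6 = 3; w_6 = 2; d_6 = 3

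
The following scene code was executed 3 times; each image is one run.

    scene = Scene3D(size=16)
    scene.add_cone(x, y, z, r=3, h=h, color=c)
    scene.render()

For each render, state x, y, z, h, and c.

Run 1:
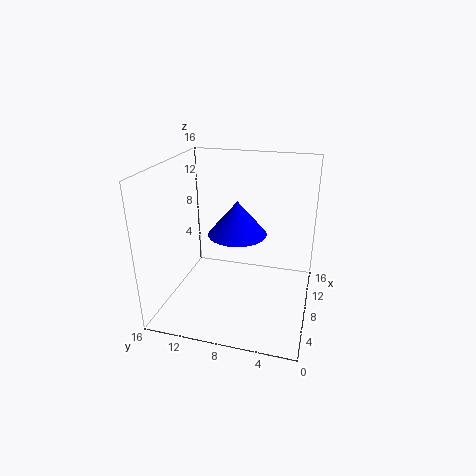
x = 6
y = 7.5
z = 9.5
h = 3.5
c = 'blue'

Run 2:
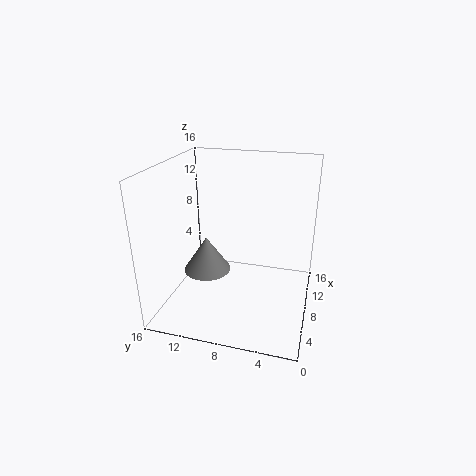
x = 11
y = 13
z = 1.5
h = 4.5
c = 'gray'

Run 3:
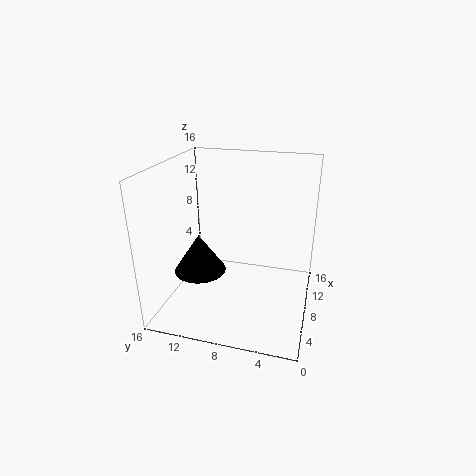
x = 7.5
y = 12.5
z = 3.5
h = 4.5
c = 'black'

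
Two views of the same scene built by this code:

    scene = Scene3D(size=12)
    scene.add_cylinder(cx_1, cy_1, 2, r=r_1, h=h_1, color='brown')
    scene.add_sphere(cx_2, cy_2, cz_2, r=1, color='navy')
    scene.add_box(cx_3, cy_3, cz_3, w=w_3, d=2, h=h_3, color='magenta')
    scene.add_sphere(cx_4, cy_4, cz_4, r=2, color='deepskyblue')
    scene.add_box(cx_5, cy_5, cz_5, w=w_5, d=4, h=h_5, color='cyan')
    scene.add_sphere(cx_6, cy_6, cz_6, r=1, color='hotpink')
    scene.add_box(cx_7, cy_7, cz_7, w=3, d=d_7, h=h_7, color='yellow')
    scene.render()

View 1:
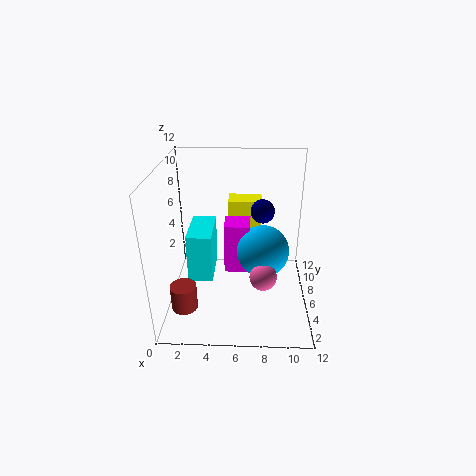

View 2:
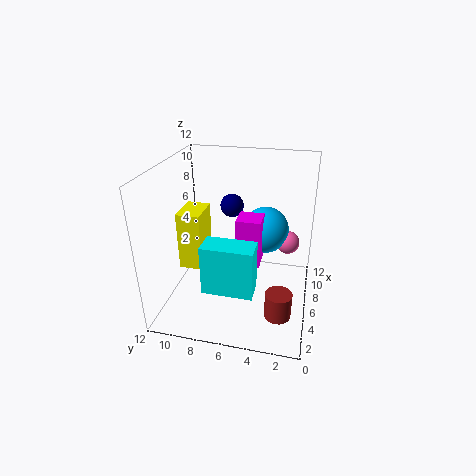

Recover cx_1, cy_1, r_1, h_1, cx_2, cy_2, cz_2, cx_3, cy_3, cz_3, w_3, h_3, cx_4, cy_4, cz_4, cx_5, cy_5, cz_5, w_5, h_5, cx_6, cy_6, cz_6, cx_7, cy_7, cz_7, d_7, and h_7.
cx_1 = 2; cy_1 = 2; r_1 = 1; h_1 = 2; cx_2 = 8; cy_2 = 7; cz_2 = 8; cx_3 = 5; cy_3 = 4; cz_3 = 4; w_3 = 2; h_3 = 4; cx_4 = 8; cy_4 = 4; cz_4 = 6; cx_5 = 2; cy_5 = 4; cz_5 = 3; w_5 = 2; h_5 = 4; cx_6 = 8; cy_6 = 2; cz_6 = 5; cx_7 = 5; cy_7 = 9; cz_7 = 3; d_7 = 2; h_7 = 5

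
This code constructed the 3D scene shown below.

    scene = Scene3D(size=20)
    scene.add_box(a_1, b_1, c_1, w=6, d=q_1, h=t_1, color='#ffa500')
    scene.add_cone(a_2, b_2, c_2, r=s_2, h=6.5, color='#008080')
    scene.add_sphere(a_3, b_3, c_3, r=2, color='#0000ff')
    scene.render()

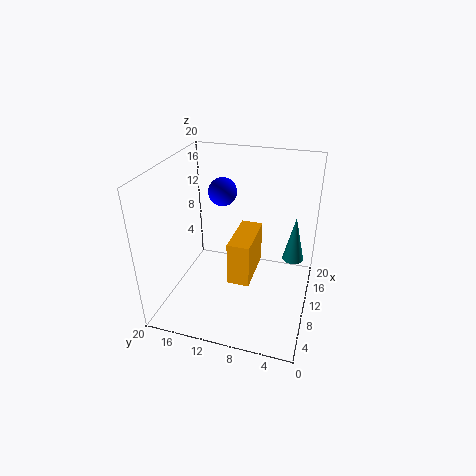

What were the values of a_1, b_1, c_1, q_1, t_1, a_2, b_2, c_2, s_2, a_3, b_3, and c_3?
a_1 = 1, b_1 = 6, c_1 = 9.5, q_1 = 2.5, t_1 = 5, a_2 = 12.5, b_2 = 2.5, c_2 = 6.5, s_2 = 1.5, a_3 = 12.5, b_3 = 13, c_3 = 15.5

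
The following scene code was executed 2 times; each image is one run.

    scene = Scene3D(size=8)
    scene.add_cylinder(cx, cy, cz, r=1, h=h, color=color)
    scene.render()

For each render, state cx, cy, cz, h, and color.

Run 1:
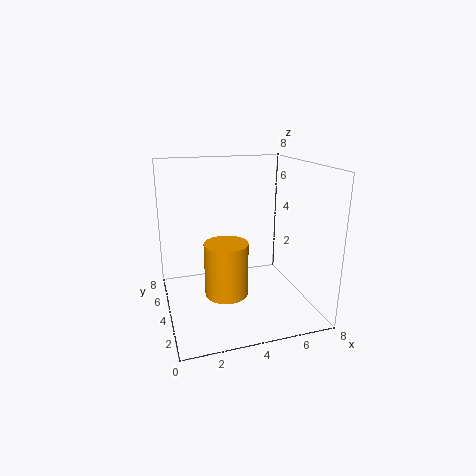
cx = 2.5; cy = 1; cz = 2.5; h = 2.5; color = 'orange'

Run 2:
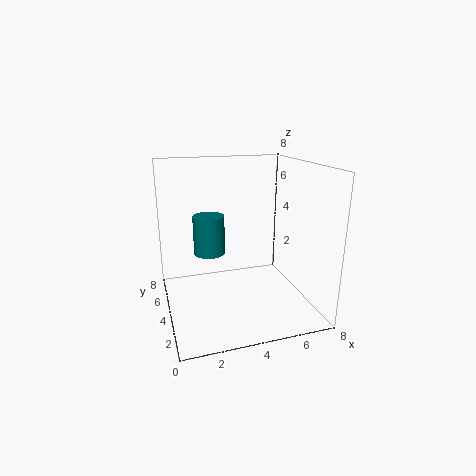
cx = 3; cy = 7; cz = 2; h = 2.5; color = 'teal'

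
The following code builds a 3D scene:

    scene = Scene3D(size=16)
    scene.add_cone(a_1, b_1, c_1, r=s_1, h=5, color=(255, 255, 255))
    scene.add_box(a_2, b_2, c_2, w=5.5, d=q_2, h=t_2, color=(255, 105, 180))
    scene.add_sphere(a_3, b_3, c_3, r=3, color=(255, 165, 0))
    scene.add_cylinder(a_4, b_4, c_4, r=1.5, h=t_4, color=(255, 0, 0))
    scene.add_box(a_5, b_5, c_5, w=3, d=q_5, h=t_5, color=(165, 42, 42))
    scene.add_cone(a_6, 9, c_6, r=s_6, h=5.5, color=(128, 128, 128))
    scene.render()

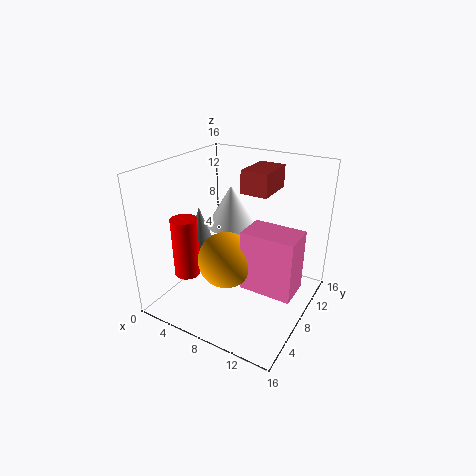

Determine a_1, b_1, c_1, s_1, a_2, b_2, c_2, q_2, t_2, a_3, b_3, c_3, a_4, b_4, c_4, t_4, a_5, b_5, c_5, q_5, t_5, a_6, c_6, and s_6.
a_1 = 5, b_1 = 11.5, c_1 = 7.5, s_1 = 3, a_2 = 10, b_2 = 5, c_2 = 4, q_2 = 3.5, t_2 = 6.5, a_3 = 8, b_3 = 5.5, c_3 = 6.5, a_4 = 2.5, b_4 = 5.5, c_4 = 3, t_4 = 7, a_5 = 8, b_5 = 8.5, c_5 = 13, q_5 = 4.5, t_5 = 2.5, a_6 = 2, c_6 = 4.5, s_6 = 2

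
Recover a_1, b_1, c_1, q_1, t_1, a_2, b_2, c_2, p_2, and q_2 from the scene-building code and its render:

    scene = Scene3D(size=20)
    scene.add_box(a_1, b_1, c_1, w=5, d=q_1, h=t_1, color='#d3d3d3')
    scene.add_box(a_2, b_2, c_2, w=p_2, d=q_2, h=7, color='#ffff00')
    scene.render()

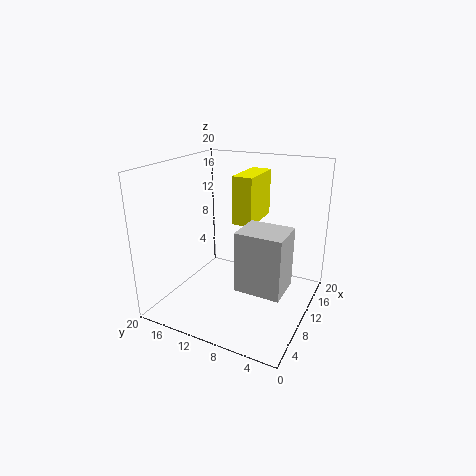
a_1 = 5
b_1 = 2
c_1 = 5
q_1 = 6
t_1 = 8
a_2 = 12
b_2 = 9
c_2 = 11
p_2 = 7
q_2 = 3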